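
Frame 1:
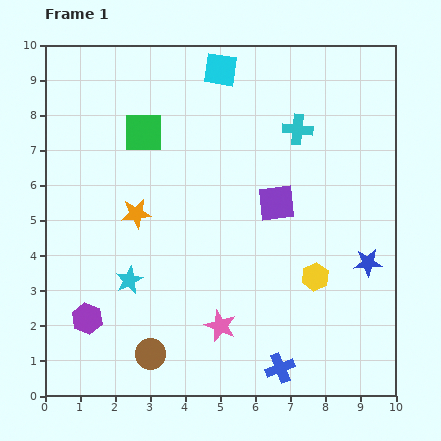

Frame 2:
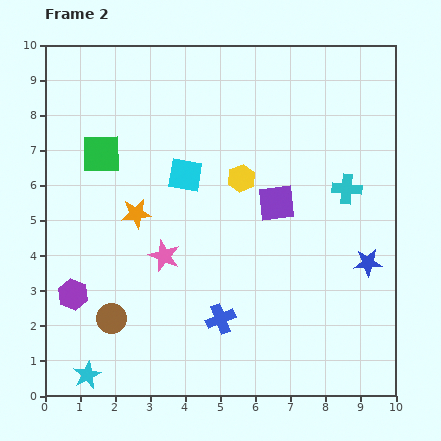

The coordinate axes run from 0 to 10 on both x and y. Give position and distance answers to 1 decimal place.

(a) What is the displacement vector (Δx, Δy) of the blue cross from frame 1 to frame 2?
(-1.7, 1.4)

The blue cross was at (6.7, 0.8) in frame 1 and (5.0, 2.2) in frame 2.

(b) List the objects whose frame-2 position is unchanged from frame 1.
the purple square, the orange star, the blue star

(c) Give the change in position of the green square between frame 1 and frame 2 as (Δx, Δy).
(-1.2, -0.6)

The green square was at (2.8, 7.5) in frame 1 and (1.6, 6.9) in frame 2.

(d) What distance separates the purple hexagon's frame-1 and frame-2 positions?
0.8

The purple hexagon moved from (1.2, 2.2) to (0.8, 2.9), a distance of √(0.4² + 0.7²) ≈ 0.8.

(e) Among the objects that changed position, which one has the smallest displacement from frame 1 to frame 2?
the purple hexagon

(moved 0.8)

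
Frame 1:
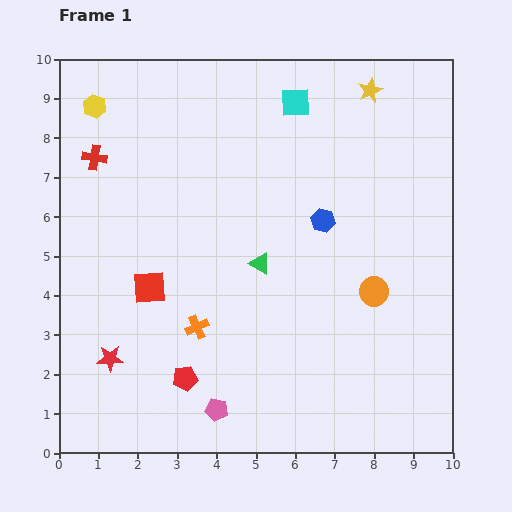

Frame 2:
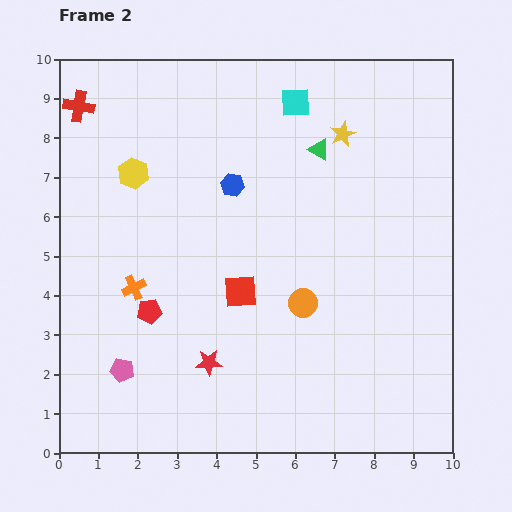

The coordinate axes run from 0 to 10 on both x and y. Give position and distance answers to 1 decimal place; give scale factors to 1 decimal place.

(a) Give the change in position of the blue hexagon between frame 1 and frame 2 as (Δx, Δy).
(-2.3, 0.9)

The blue hexagon was at (6.7, 5.9) in frame 1 and (4.4, 6.8) in frame 2.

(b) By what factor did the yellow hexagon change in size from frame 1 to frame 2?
1.3×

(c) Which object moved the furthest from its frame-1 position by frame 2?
the green triangle

(moved 3.3; next 2.6)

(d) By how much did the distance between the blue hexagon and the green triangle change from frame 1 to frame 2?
+0.5

Distance in frame 1: 1.9. Distance in frame 2: 2.4.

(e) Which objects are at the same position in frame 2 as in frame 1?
the cyan square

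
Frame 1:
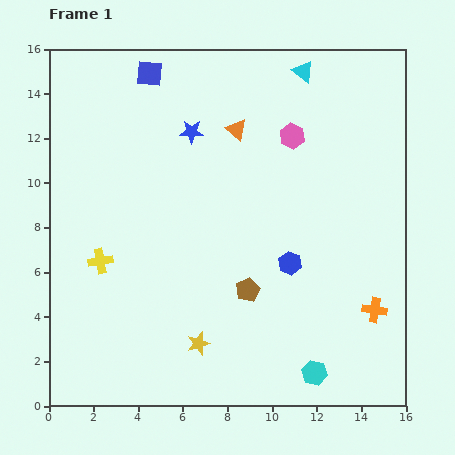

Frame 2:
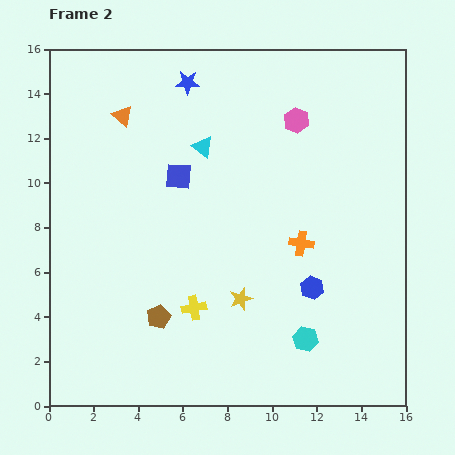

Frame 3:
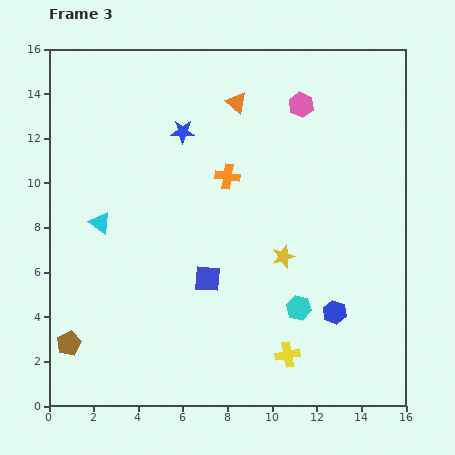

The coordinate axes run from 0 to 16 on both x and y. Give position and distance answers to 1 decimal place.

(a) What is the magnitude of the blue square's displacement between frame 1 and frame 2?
4.8

The blue square moved from (4.5, 14.9) to (5.8, 10.3), a distance of √(1.3² + 4.6²) ≈ 4.8.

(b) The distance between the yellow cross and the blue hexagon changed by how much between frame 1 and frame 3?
-5.7

Distance in frame 1: 8.5. Distance in frame 3: 2.8.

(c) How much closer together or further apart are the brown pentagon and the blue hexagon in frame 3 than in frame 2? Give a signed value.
+5.0

Distance in frame 2: 7.0. Distance in frame 3: 12.0.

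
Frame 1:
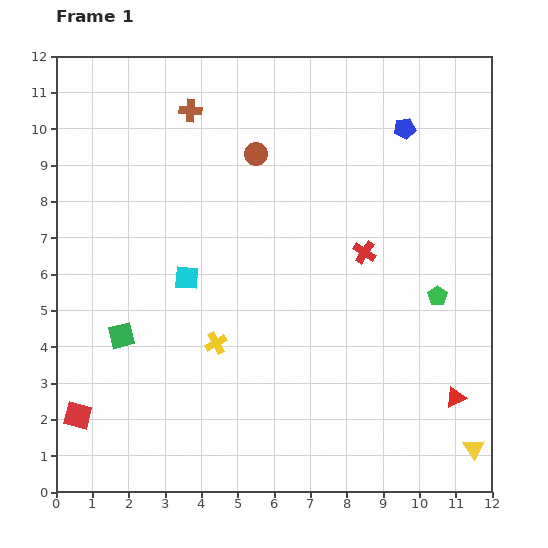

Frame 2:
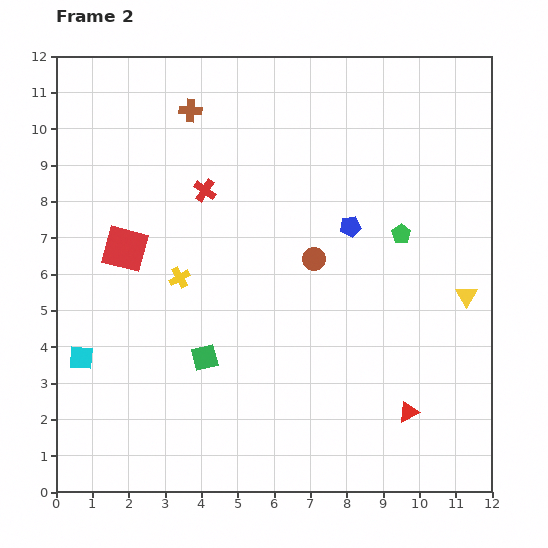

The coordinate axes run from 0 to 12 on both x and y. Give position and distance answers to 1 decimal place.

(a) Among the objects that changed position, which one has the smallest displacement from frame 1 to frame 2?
the red triangle

(moved 1.4)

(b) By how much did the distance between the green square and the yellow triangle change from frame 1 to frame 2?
-2.8

Distance in frame 1: 10.2. Distance in frame 2: 7.4.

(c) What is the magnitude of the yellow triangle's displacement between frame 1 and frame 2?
4.2

The yellow triangle moved from (11.5, 1.2) to (11.3, 5.4), a distance of √(0.2² + 4.2²) ≈ 4.2.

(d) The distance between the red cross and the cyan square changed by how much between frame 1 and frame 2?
+0.8

Distance in frame 1: 4.9. Distance in frame 2: 5.7.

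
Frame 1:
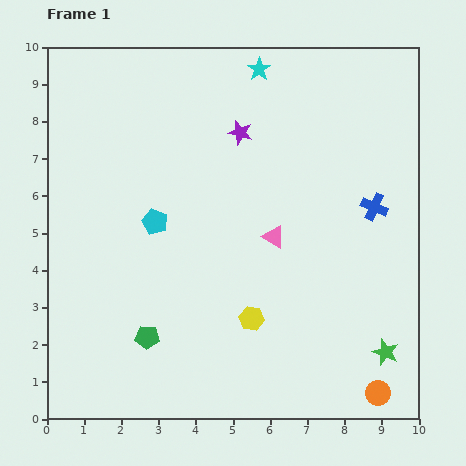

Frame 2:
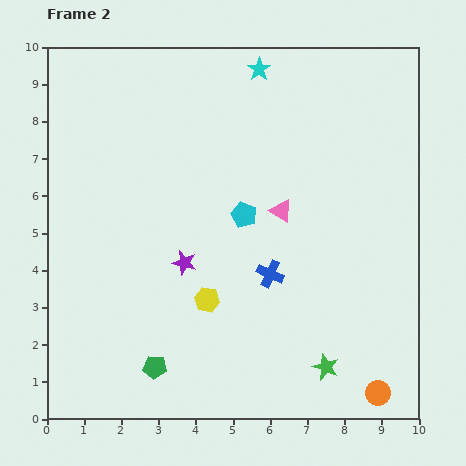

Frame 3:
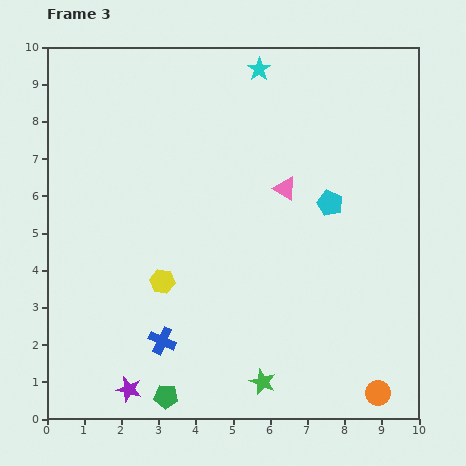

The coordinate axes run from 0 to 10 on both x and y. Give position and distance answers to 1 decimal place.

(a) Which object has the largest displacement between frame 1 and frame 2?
the purple star

(moved 3.8; next 3.3)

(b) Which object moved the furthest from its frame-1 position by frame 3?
the purple star

(moved 7.5; next 6.7)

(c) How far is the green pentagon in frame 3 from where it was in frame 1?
1.7

The green pentagon moved from (2.7, 2.2) to (3.2, 0.6), a distance of √(0.5² + 1.6²) ≈ 1.7.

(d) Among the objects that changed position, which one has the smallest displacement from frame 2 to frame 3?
the pink triangle

(moved 0.6)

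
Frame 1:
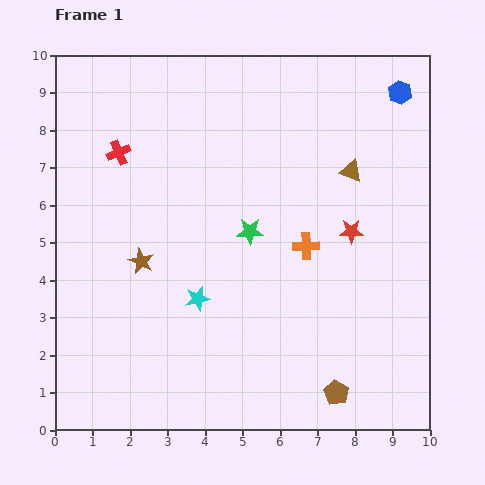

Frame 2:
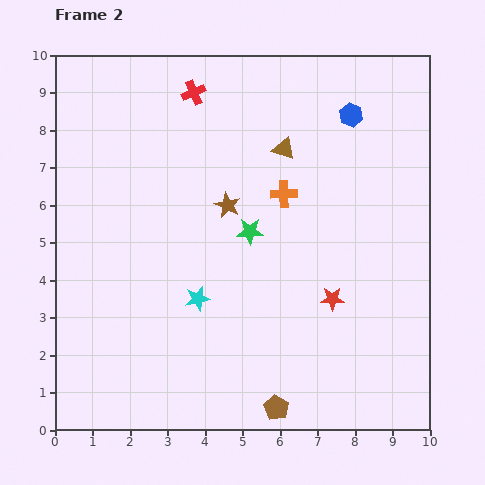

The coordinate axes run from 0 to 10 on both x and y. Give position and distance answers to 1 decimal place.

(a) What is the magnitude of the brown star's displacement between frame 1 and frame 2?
2.7

The brown star moved from (2.3, 4.5) to (4.6, 6.0), a distance of √(2.3² + 1.5²) ≈ 2.7.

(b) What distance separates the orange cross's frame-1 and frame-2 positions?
1.5

The orange cross moved from (6.7, 4.9) to (6.1, 6.3), a distance of √(0.6² + 1.4²) ≈ 1.5.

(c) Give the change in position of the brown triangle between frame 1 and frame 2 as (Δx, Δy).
(-1.8, 0.6)

The brown triangle was at (7.9, 6.9) in frame 1 and (6.1, 7.5) in frame 2.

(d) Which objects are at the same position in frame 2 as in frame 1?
the green star, the cyan star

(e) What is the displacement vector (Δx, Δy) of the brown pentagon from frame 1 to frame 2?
(-1.6, -0.4)

The brown pentagon was at (7.5, 1.0) in frame 1 and (5.9, 0.6) in frame 2.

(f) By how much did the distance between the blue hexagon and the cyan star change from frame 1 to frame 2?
-1.3

Distance in frame 1: 7.7. Distance in frame 2: 6.4.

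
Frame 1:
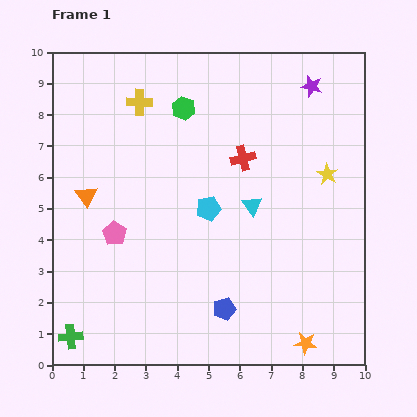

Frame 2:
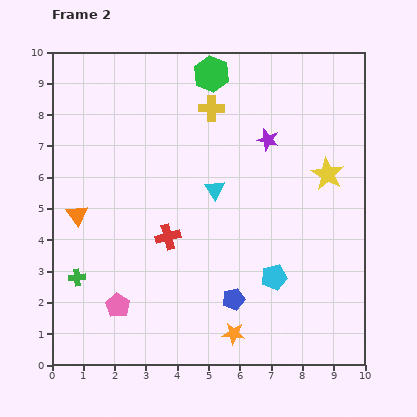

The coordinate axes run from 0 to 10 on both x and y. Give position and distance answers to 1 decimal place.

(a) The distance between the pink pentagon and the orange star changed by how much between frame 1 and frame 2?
-3.2

Distance in frame 1: 7.0. Distance in frame 2: 3.8.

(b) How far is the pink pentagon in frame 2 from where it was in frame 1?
2.3

The pink pentagon moved from (2.0, 4.2) to (2.1, 1.9), a distance of √(0.1² + 2.3²) ≈ 2.3.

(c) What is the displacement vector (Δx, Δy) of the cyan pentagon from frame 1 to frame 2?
(2.1, -2.2)

The cyan pentagon was at (5.0, 5.0) in frame 1 and (7.1, 2.8) in frame 2.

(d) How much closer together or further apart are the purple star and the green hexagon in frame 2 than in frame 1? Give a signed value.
-1.4

Distance in frame 1: 4.2. Distance in frame 2: 2.8.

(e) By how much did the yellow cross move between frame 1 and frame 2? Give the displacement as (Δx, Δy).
(2.3, -0.2)

The yellow cross was at (2.8, 8.4) in frame 1 and (5.1, 8.2) in frame 2.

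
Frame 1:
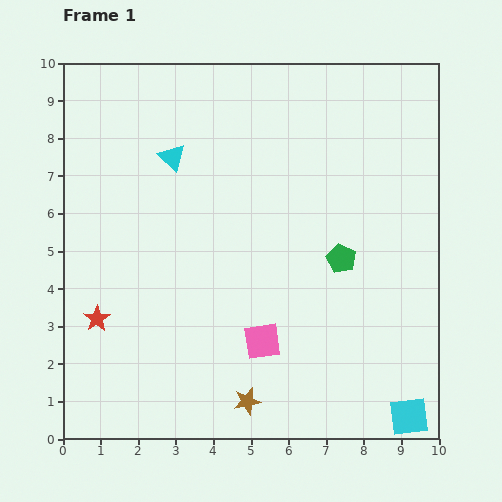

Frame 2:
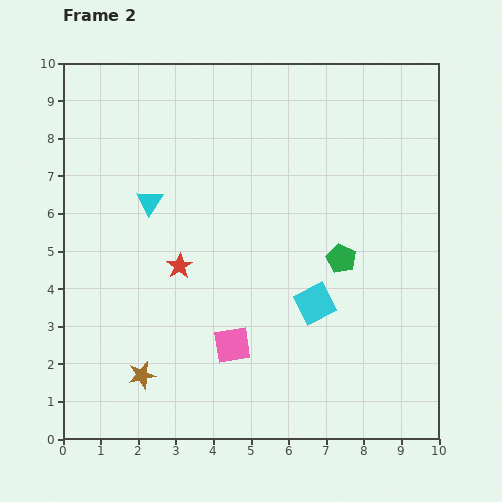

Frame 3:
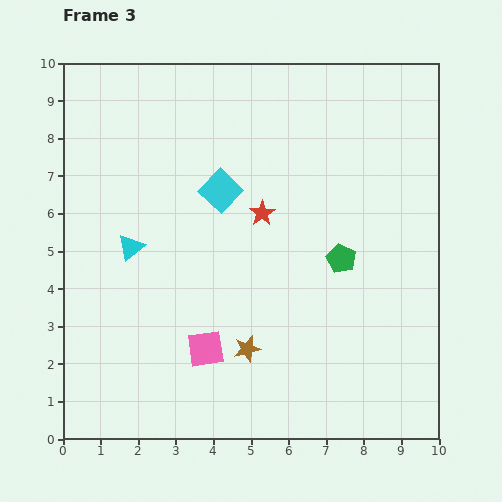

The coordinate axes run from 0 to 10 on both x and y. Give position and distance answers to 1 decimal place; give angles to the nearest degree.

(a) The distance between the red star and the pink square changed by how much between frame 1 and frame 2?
-1.9

Distance in frame 1: 4.4. Distance in frame 2: 2.5.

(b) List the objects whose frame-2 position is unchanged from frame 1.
the green pentagon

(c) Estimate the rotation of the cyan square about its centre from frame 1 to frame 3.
40° counter-clockwise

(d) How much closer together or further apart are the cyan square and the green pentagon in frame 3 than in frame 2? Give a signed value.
+2.3

Distance in frame 2: 1.4. Distance in frame 3: 3.7.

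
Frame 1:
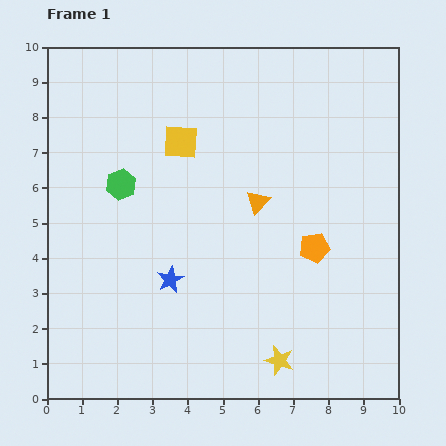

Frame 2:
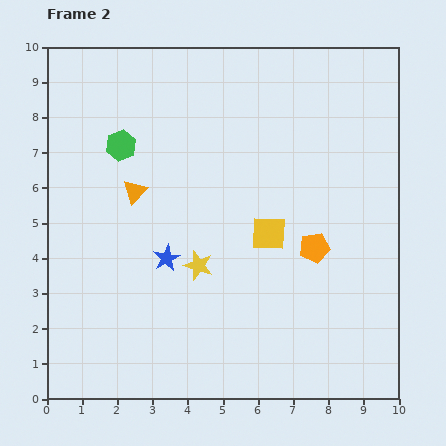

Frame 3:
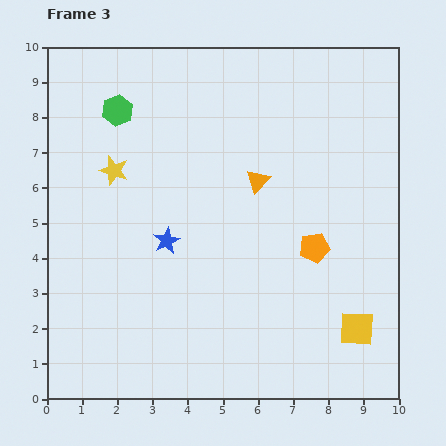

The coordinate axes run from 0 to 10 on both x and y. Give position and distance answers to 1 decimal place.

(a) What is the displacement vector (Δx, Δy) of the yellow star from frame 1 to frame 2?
(-2.3, 2.7)

The yellow star was at (6.6, 1.1) in frame 1 and (4.3, 3.8) in frame 2.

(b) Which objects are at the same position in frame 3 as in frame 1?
the orange pentagon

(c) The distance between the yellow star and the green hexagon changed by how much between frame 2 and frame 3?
-2.3

Distance in frame 2: 4.0. Distance in frame 3: 1.7.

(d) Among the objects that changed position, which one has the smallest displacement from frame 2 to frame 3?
the blue star

(moved 0.5)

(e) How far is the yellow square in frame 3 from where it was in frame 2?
3.7

The yellow square moved from (6.3, 4.7) to (8.8, 2.0), a distance of √(2.5² + 2.7²) ≈ 3.7.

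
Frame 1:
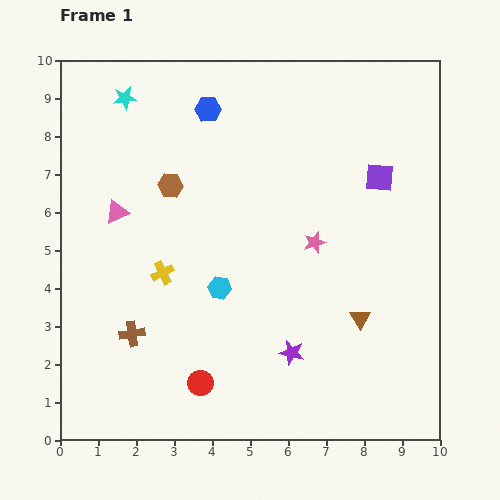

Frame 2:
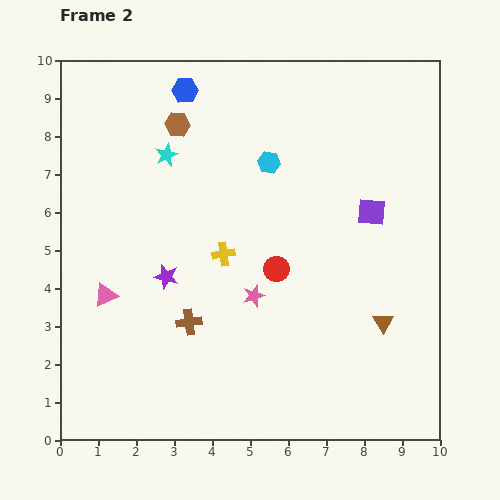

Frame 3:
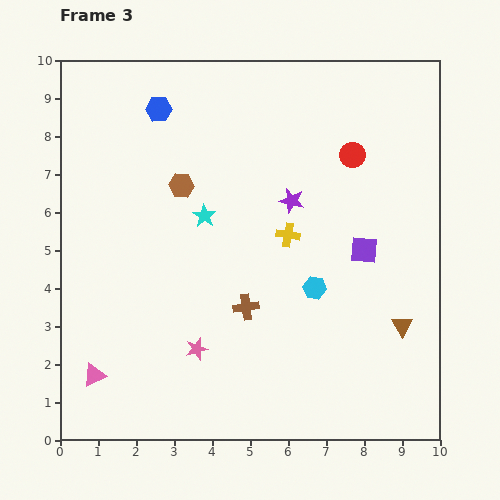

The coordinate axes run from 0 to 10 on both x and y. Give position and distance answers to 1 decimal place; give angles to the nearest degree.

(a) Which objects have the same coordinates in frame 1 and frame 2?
none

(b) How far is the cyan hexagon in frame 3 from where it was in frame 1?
2.5

The cyan hexagon moved from (4.2, 4.0) to (6.7, 4.0), a distance of √(2.5² + 0.0²) ≈ 2.5.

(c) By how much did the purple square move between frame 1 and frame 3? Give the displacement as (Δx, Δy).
(-0.4, -1.9)

The purple square was at (8.4, 6.9) in frame 1 and (8.0, 5.0) in frame 3.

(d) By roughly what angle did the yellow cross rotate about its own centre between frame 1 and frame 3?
36° clockwise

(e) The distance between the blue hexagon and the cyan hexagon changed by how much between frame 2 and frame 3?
+3.3

Distance in frame 2: 2.9. Distance in frame 3: 6.2.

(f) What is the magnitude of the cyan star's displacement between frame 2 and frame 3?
1.9

The cyan star moved from (2.8, 7.5) to (3.8, 5.9), a distance of √(1.0² + 1.6²) ≈ 1.9.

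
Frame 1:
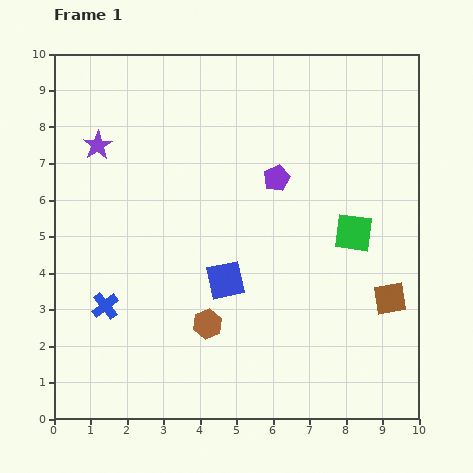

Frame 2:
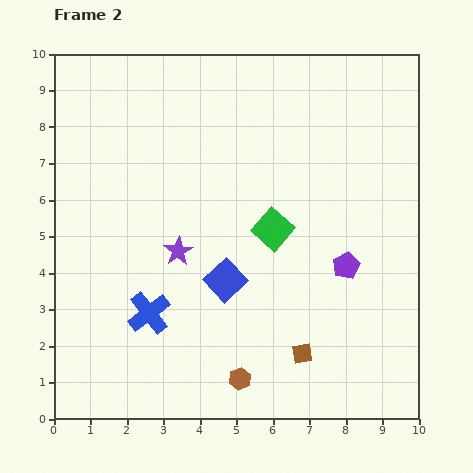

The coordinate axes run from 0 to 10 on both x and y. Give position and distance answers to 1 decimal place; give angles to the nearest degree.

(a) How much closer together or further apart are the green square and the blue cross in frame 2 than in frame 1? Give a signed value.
-3.0

Distance in frame 1: 7.1. Distance in frame 2: 4.1.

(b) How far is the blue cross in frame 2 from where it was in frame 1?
1.2

The blue cross moved from (1.4, 3.1) to (2.6, 2.9), a distance of √(1.2² + 0.2²) ≈ 1.2.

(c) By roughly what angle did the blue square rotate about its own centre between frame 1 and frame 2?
31° counter-clockwise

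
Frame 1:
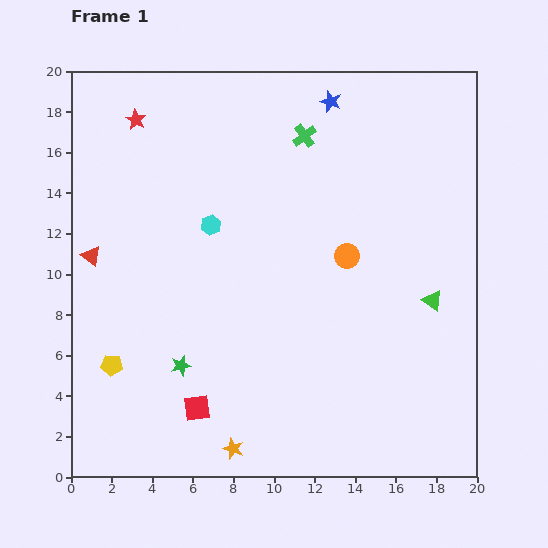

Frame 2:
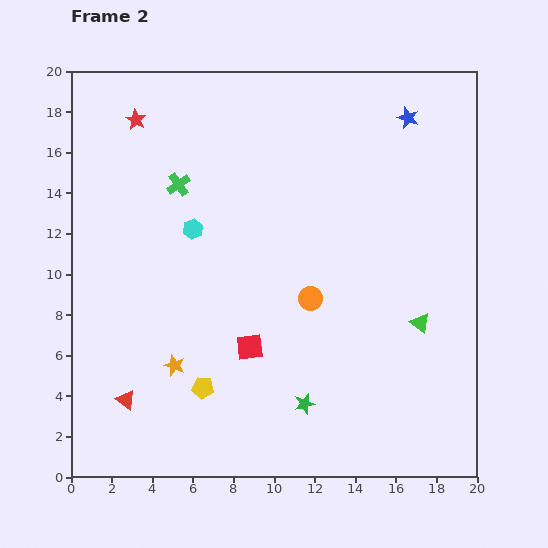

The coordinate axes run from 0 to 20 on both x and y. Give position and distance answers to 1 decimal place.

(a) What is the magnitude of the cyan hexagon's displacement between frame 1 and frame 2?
0.9

The cyan hexagon moved from (6.9, 12.4) to (6.0, 12.2), a distance of √(0.9² + 0.2²) ≈ 0.9.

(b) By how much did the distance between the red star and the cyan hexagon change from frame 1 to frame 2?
-0.3

Distance in frame 1: 6.4. Distance in frame 2: 6.1.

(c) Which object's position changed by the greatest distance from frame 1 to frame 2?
the red triangle

(moved 7.3; next 6.6)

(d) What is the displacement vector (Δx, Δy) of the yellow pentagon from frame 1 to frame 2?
(4.5, -1.1)

The yellow pentagon was at (2.0, 5.5) in frame 1 and (6.5, 4.4) in frame 2.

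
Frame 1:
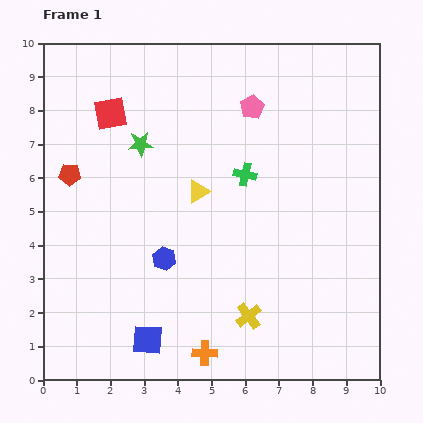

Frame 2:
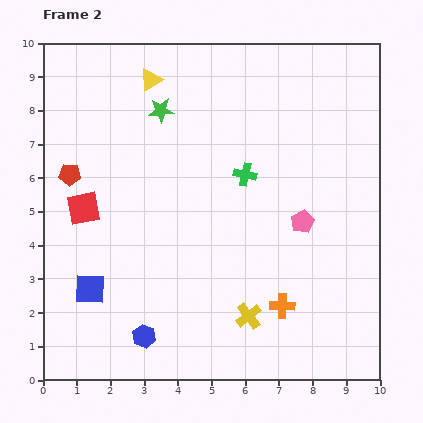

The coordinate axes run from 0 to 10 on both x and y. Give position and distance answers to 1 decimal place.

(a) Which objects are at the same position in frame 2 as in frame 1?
the green cross, the red pentagon, the yellow cross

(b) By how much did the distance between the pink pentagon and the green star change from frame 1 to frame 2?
+1.8

Distance in frame 1: 3.5. Distance in frame 2: 5.3.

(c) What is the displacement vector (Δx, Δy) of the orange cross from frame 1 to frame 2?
(2.3, 1.4)

The orange cross was at (4.8, 0.8) in frame 1 and (7.1, 2.2) in frame 2.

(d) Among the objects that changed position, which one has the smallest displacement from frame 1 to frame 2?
the green star

(moved 1.2)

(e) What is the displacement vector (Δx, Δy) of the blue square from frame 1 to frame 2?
(-1.7, 1.5)

The blue square was at (3.1, 1.2) in frame 1 and (1.4, 2.7) in frame 2.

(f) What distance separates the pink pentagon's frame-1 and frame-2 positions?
3.7

The pink pentagon moved from (6.2, 8.1) to (7.7, 4.7), a distance of √(1.5² + 3.4²) ≈ 3.7.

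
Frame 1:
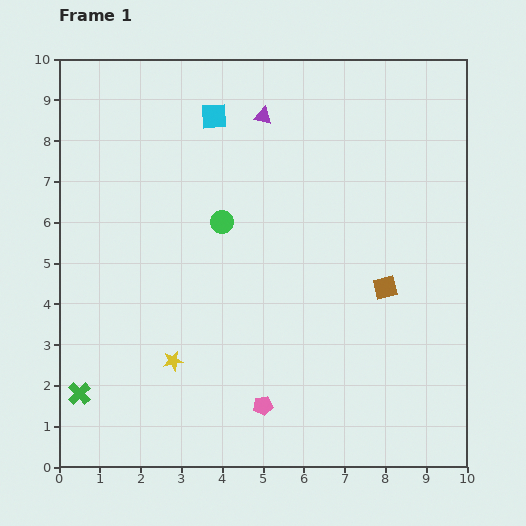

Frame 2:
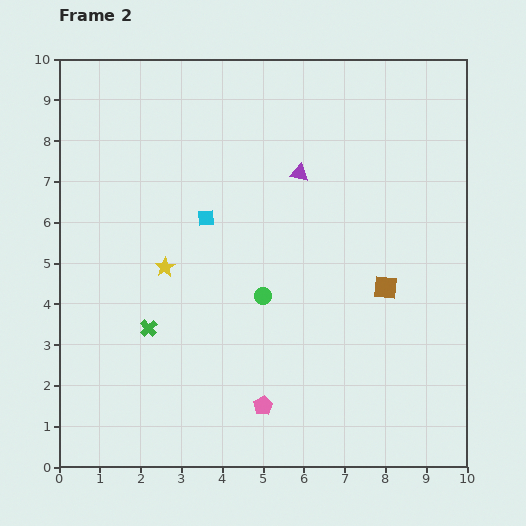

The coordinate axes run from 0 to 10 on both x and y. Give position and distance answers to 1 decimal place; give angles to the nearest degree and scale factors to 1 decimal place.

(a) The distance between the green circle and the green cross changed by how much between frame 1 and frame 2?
-2.6

Distance in frame 1: 5.5. Distance in frame 2: 2.9.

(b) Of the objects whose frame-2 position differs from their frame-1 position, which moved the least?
the purple triangle

(moved 1.7)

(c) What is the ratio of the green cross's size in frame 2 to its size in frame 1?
0.7×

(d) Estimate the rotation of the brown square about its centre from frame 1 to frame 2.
19° clockwise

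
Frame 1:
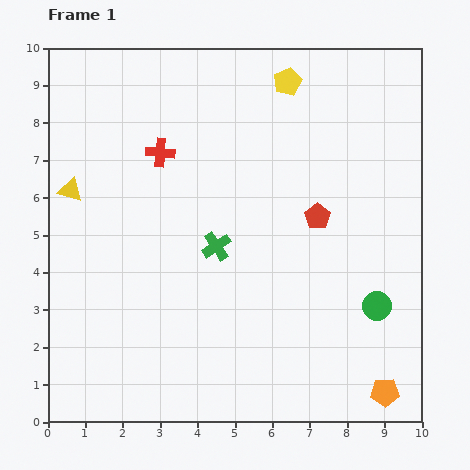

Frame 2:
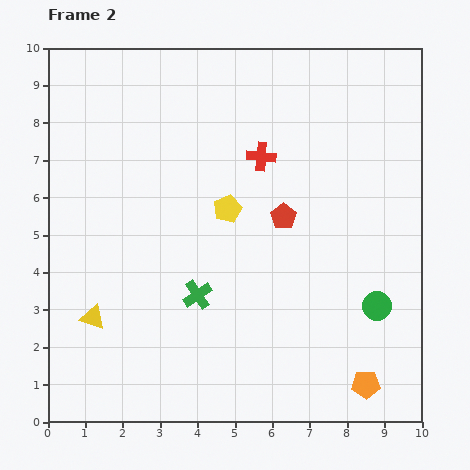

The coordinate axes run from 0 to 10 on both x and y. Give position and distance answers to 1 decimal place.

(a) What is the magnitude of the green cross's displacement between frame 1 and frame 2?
1.4

The green cross moved from (4.5, 4.7) to (4.0, 3.4), a distance of √(0.5² + 1.3²) ≈ 1.4.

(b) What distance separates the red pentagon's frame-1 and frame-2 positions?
0.9

The red pentagon moved from (7.2, 5.5) to (6.3, 5.5), a distance of √(0.9² + 0.0²) ≈ 0.9.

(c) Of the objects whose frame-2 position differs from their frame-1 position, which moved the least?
the orange pentagon

(moved 0.5)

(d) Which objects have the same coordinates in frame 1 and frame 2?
the green circle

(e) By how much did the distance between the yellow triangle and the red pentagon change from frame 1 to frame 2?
-0.8

Distance in frame 1: 6.6. Distance in frame 2: 5.8.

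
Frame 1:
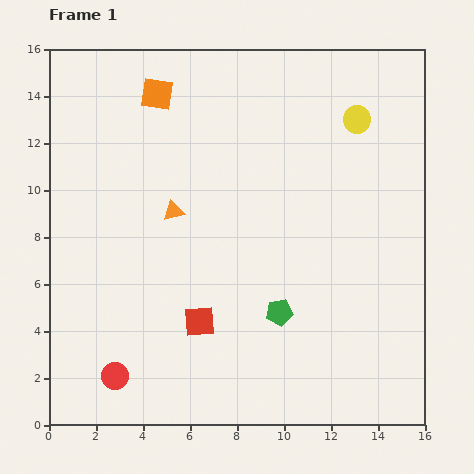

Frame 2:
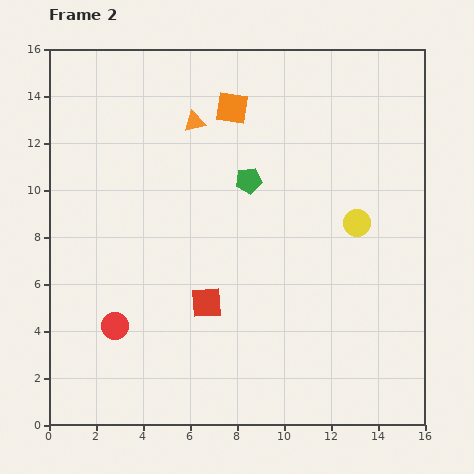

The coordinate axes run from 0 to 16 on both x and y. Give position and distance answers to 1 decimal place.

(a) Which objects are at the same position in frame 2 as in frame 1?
none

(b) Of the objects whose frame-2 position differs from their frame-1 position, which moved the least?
the red square

(moved 0.9)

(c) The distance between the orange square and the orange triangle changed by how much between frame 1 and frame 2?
-3.3

Distance in frame 1: 5.0. Distance in frame 2: 1.7.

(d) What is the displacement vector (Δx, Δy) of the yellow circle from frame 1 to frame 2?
(0.0, -4.4)

The yellow circle was at (13.1, 13.0) in frame 1 and (13.1, 8.6) in frame 2.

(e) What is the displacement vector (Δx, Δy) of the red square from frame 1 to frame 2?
(0.3, 0.8)

The red square was at (6.4, 4.4) in frame 1 and (6.7, 5.2) in frame 2.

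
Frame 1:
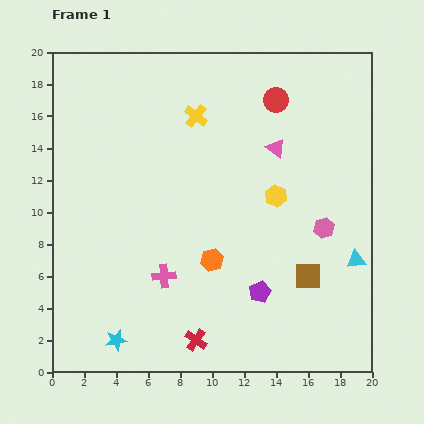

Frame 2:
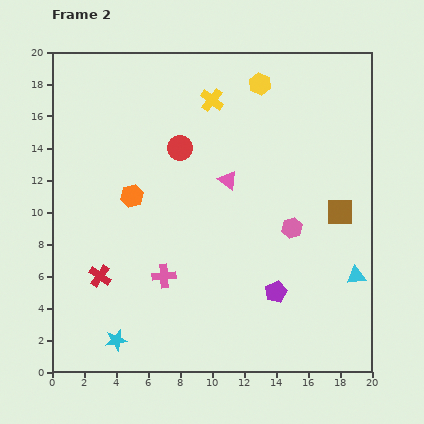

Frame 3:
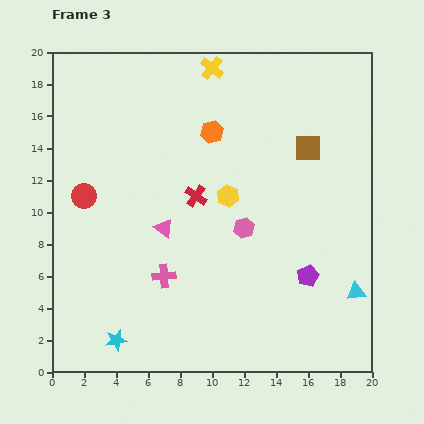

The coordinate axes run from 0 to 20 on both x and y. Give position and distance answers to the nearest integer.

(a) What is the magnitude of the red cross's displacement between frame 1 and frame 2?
7

The red cross moved from (9, 2) to (3, 6), a distance of √(6² + 4²) ≈ 7.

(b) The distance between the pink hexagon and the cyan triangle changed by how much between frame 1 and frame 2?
+2

Distance in frame 1: 3. Distance in frame 2: 5.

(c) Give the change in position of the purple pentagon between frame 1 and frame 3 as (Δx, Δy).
(3, 1)

The purple pentagon was at (13, 5) in frame 1 and (16, 6) in frame 3.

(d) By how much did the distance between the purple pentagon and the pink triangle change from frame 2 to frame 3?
+1

Distance in frame 2: 8. Distance in frame 3: 9.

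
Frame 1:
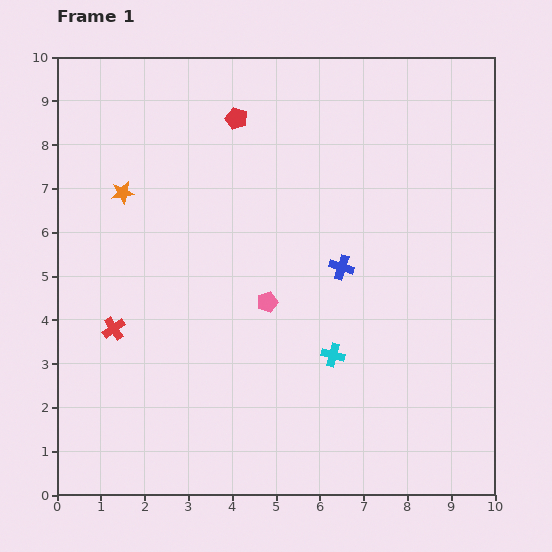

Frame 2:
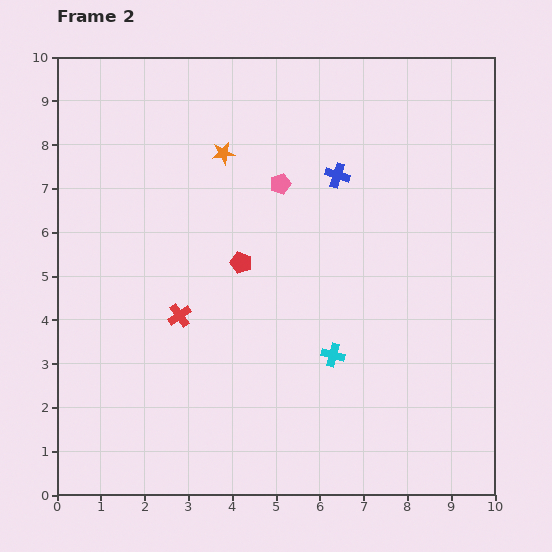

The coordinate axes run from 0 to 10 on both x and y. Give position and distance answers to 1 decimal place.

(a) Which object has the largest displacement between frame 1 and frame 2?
the red pentagon

(moved 3.3; next 2.7)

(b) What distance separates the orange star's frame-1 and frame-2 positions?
2.5

The orange star moved from (1.5, 6.9) to (3.8, 7.8), a distance of √(2.3² + 0.9²) ≈ 2.5.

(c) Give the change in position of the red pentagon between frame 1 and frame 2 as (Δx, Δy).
(0.1, -3.3)

The red pentagon was at (4.1, 8.6) in frame 1 and (4.2, 5.3) in frame 2.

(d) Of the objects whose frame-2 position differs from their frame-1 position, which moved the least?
the red cross

(moved 1.5)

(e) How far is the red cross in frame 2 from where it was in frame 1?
1.5

The red cross moved from (1.3, 3.8) to (2.8, 4.1), a distance of √(1.5² + 0.3²) ≈ 1.5.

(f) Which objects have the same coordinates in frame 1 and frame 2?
the cyan cross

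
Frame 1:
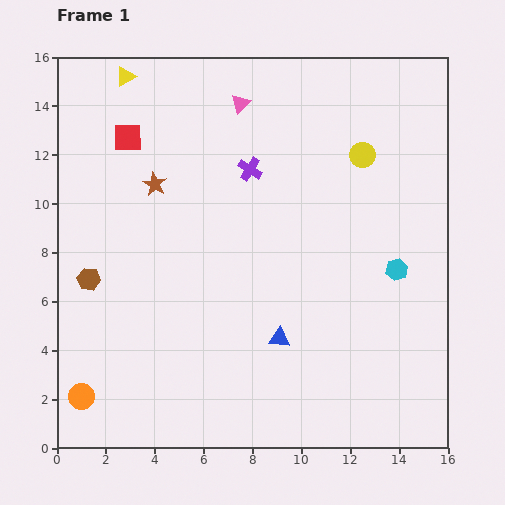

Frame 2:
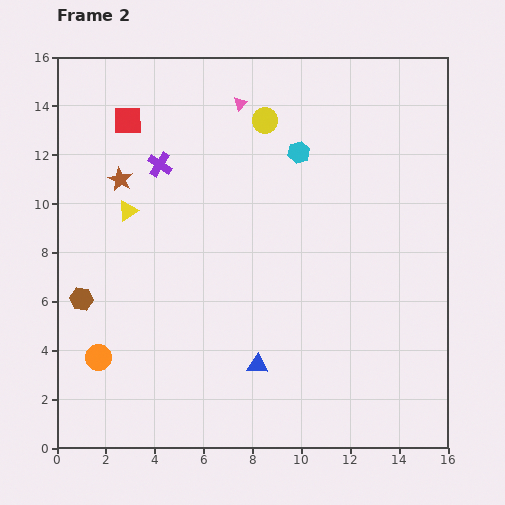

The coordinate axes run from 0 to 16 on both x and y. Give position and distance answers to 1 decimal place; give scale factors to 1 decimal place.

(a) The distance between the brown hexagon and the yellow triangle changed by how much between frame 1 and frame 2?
-4.3

Distance in frame 1: 8.4. Distance in frame 2: 4.1.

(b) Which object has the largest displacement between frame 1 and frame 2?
the cyan hexagon

(moved 6.2; next 5.5)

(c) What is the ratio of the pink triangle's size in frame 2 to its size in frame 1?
0.7×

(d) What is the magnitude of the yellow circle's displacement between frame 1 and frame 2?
4.2

The yellow circle moved from (12.5, 12.0) to (8.5, 13.4), a distance of √(4.0² + 1.4²) ≈ 4.2.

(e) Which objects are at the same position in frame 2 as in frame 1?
the pink triangle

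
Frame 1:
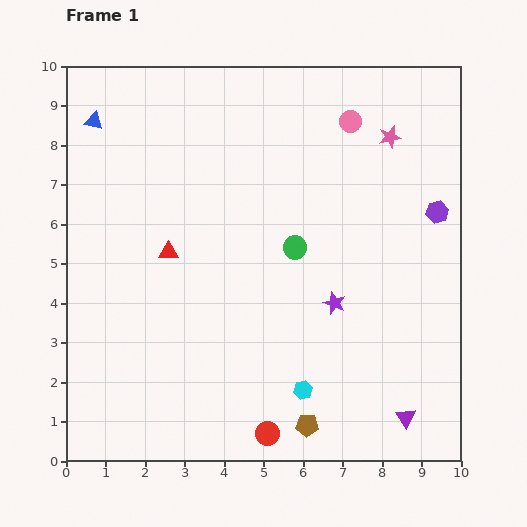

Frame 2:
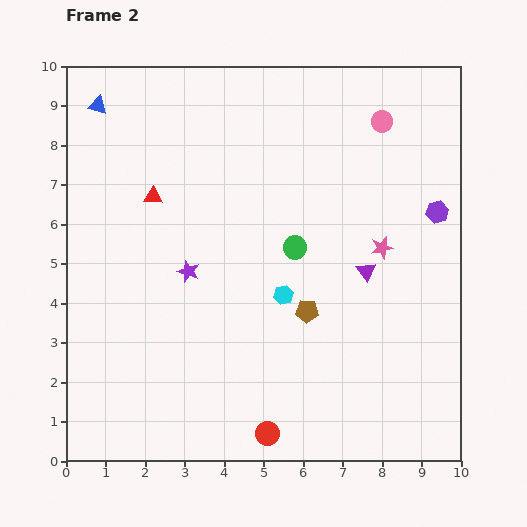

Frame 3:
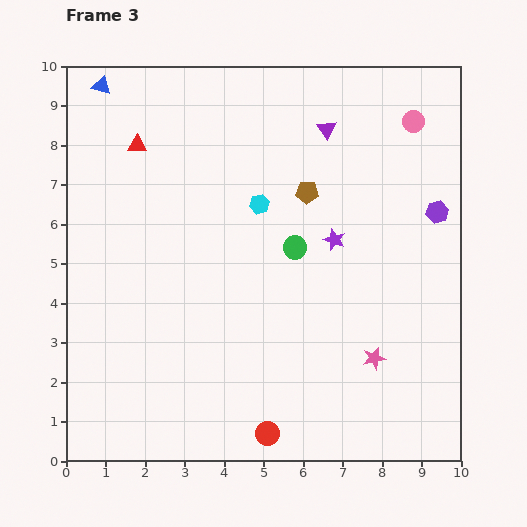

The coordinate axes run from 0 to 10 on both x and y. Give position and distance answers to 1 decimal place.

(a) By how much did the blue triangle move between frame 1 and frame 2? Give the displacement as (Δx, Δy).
(0.1, 0.4)

The blue triangle was at (0.7, 8.6) in frame 1 and (0.8, 9.0) in frame 2.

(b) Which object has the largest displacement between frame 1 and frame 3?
the purple triangle

(moved 7.6; next 5.9)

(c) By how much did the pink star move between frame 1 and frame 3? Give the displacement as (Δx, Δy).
(-0.4, -5.6)

The pink star was at (8.2, 8.2) in frame 1 and (7.8, 2.6) in frame 3.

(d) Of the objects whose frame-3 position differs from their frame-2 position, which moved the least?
the blue triangle

(moved 0.5)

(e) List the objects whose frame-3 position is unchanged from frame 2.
the purple hexagon, the red circle, the green circle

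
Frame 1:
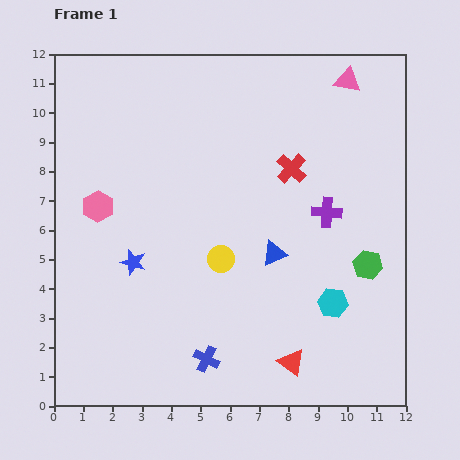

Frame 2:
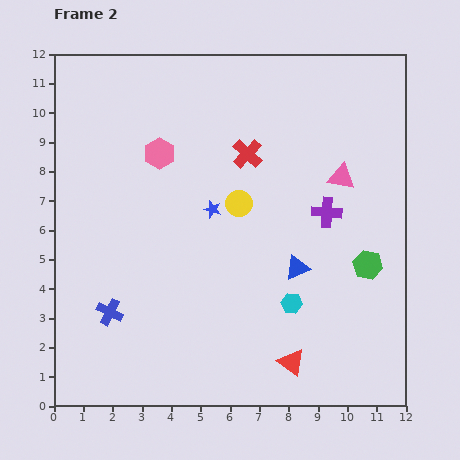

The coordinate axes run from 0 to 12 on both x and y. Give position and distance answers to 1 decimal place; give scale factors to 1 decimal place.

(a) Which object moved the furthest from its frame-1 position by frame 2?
the blue cross

(moved 3.7; next 3.3)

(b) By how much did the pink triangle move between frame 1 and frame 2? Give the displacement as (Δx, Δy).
(-0.2, -3.3)

The pink triangle was at (10.0, 11.1) in frame 1 and (9.8, 7.8) in frame 2.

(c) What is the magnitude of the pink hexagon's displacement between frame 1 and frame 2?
2.8

The pink hexagon moved from (1.5, 6.8) to (3.6, 8.6), a distance of √(2.1² + 1.8²) ≈ 2.8.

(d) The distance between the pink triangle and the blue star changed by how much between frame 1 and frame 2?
-5.1

Distance in frame 1: 9.6. Distance in frame 2: 4.5.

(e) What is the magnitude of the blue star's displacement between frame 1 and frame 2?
3.2

The blue star moved from (2.7, 4.9) to (5.4, 6.7), a distance of √(2.7² + 1.8²) ≈ 3.2.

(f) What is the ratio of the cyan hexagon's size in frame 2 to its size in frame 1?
0.7×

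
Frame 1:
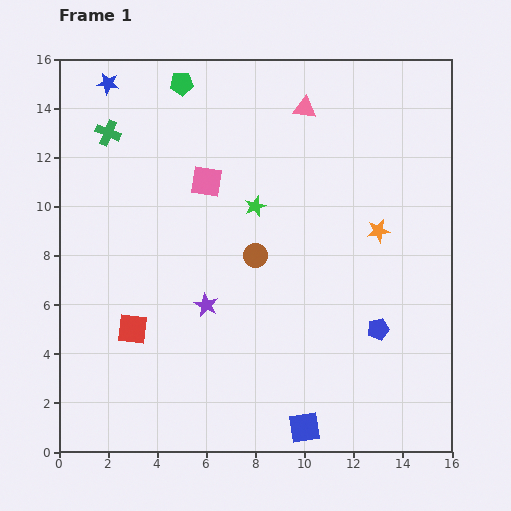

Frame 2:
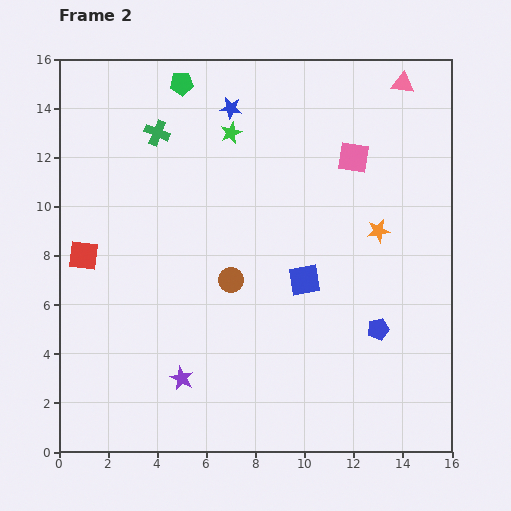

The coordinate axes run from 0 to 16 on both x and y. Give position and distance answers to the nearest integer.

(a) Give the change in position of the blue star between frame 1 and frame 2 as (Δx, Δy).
(5, -1)

The blue star was at (2, 15) in frame 1 and (7, 14) in frame 2.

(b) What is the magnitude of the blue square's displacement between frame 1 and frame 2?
6

The blue square moved from (10, 1) to (10, 7), a distance of √(0² + 6²) ≈ 6.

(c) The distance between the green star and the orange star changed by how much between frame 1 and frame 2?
+2

Distance in frame 1: 5. Distance in frame 2: 7.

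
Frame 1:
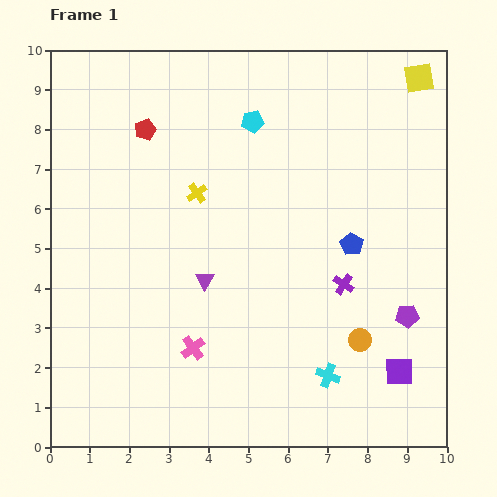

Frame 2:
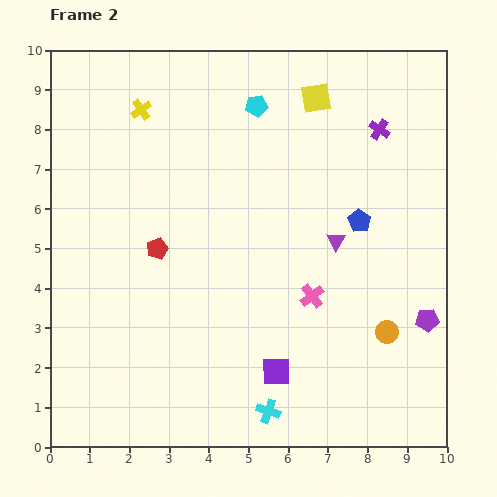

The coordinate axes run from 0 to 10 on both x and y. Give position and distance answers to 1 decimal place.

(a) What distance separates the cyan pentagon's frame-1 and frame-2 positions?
0.4

The cyan pentagon moved from (5.1, 8.2) to (5.2, 8.6), a distance of √(0.1² + 0.4²) ≈ 0.4.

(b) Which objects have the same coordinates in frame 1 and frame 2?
none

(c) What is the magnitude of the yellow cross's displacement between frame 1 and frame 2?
2.5

The yellow cross moved from (3.7, 6.4) to (2.3, 8.5), a distance of √(1.4² + 2.1²) ≈ 2.5.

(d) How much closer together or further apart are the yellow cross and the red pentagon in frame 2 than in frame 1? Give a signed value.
+1.4

Distance in frame 1: 2.1. Distance in frame 2: 3.5.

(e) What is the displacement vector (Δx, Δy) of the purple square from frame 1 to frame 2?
(-3.1, 0.0)

The purple square was at (8.8, 1.9) in frame 1 and (5.7, 1.9) in frame 2.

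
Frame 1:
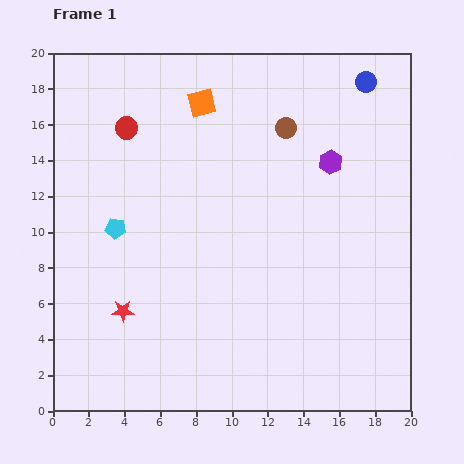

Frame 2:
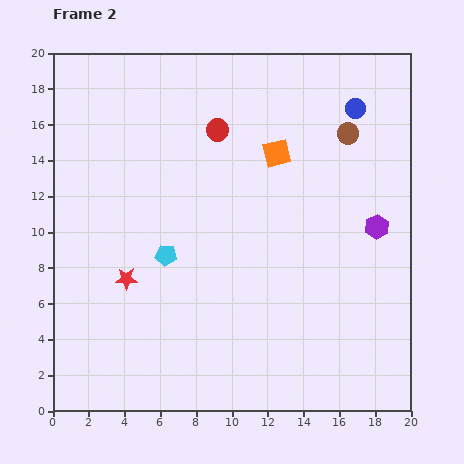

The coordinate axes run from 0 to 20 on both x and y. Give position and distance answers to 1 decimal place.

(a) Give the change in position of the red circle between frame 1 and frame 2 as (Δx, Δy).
(5.1, -0.1)

The red circle was at (4.1, 15.8) in frame 1 and (9.2, 15.7) in frame 2.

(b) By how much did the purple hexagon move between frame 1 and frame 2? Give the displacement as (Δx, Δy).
(2.6, -3.6)

The purple hexagon was at (15.5, 13.9) in frame 1 and (18.1, 10.3) in frame 2.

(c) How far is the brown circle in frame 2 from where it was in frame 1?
3.5

The brown circle moved from (13.0, 15.8) to (16.5, 15.5), a distance of √(3.5² + 0.3²) ≈ 3.5.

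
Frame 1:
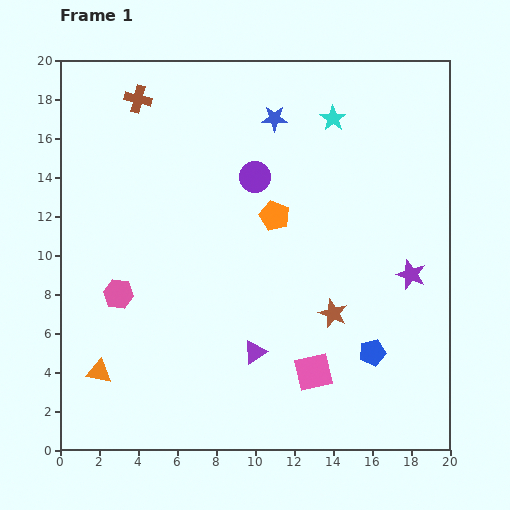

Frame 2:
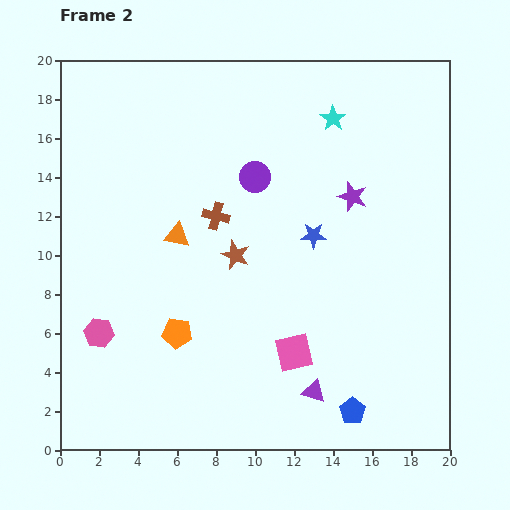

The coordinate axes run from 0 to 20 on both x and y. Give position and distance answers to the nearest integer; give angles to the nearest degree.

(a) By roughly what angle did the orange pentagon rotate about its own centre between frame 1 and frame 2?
17° counter-clockwise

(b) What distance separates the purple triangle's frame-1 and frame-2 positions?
4

The purple triangle moved from (10, 5) to (13, 3), a distance of √(3² + 2²) ≈ 4.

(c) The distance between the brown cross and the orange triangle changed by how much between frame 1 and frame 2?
-12

Distance in frame 1: 14. Distance in frame 2: 2.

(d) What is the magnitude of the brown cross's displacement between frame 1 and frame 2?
7

The brown cross moved from (4, 18) to (8, 12), a distance of √(4² + 6²) ≈ 7.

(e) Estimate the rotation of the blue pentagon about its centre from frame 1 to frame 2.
23° counter-clockwise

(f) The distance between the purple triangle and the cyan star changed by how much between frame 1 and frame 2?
+1

Distance in frame 1: 13. Distance in frame 2: 14.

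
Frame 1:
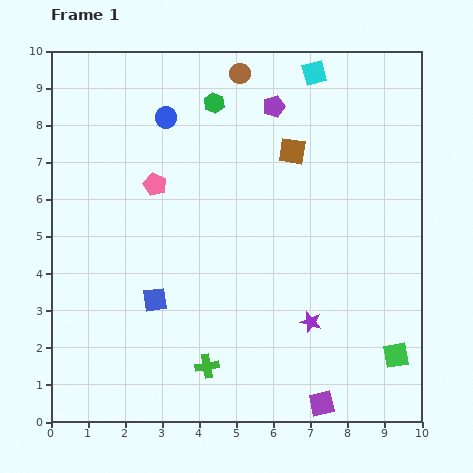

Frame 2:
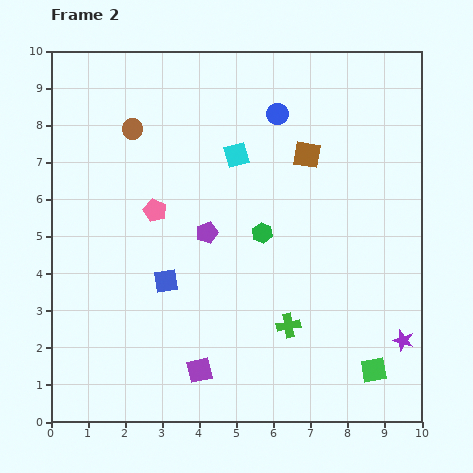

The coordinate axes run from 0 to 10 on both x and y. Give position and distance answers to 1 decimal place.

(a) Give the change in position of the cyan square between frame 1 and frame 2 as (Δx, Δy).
(-2.1, -2.2)

The cyan square was at (7.1, 9.4) in frame 1 and (5.0, 7.2) in frame 2.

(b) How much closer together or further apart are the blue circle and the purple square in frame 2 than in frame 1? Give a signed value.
-1.6

Distance in frame 1: 8.8. Distance in frame 2: 7.2.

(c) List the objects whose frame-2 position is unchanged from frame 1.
none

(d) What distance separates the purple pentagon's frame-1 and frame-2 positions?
3.8

The purple pentagon moved from (6.0, 8.5) to (4.2, 5.1), a distance of √(1.8² + 3.4²) ≈ 3.8.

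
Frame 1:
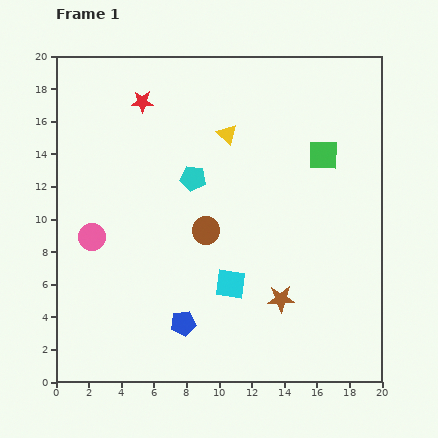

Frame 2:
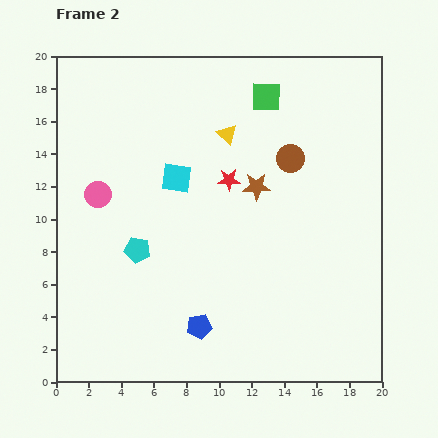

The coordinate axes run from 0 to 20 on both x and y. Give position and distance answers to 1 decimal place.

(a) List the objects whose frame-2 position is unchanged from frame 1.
the yellow triangle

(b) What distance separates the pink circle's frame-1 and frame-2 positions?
2.6

The pink circle moved from (2.2, 8.9) to (2.6, 11.5), a distance of √(0.4² + 2.6²) ≈ 2.6.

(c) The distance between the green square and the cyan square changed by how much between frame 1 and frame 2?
-2.3

Distance in frame 1: 9.7. Distance in frame 2: 7.4.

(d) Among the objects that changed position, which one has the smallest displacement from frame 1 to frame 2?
the blue pentagon

(moved 1.0)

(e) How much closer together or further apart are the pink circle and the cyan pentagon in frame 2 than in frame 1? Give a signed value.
-3.0

Distance in frame 1: 7.2. Distance in frame 2: 4.2.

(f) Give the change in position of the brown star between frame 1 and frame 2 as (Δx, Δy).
(-1.5, 6.9)

The brown star was at (13.8, 5.1) in frame 1 and (12.3, 12.0) in frame 2.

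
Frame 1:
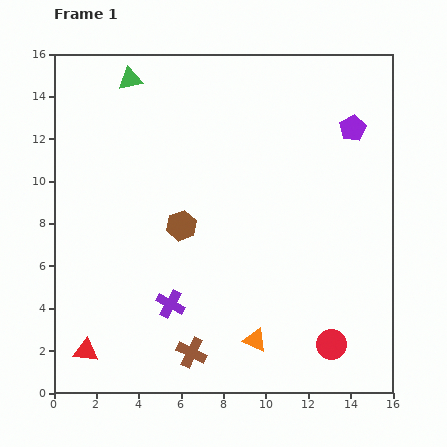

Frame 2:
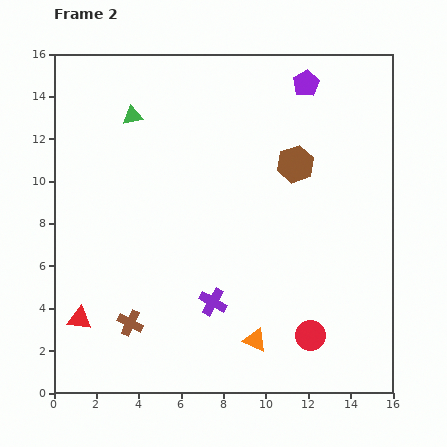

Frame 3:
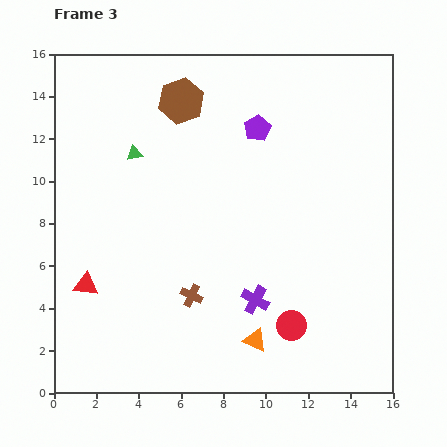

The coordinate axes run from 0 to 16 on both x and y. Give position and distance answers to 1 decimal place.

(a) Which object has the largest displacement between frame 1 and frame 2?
the brown hexagon

(moved 6.1; next 3.2)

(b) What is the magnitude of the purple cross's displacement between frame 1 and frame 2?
2.0

The purple cross moved from (5.5, 4.2) to (7.5, 4.3), a distance of √(2.0² + 0.1²) ≈ 2.0.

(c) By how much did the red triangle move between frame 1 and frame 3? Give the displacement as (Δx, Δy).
(0.0, 3.1)

The red triangle was at (1.5, 2.0) in frame 1 and (1.5, 5.1) in frame 3.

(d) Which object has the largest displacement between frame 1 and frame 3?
the brown hexagon

(moved 5.9; next 4.5)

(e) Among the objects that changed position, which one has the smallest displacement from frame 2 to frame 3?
the red circle

(moved 1.0)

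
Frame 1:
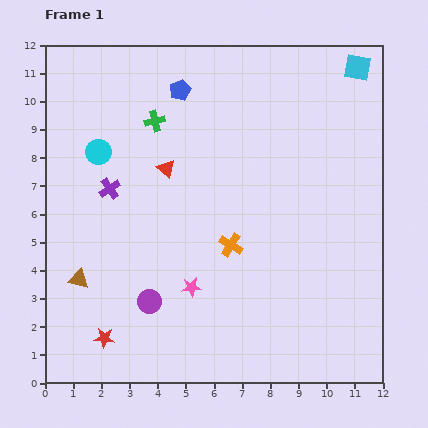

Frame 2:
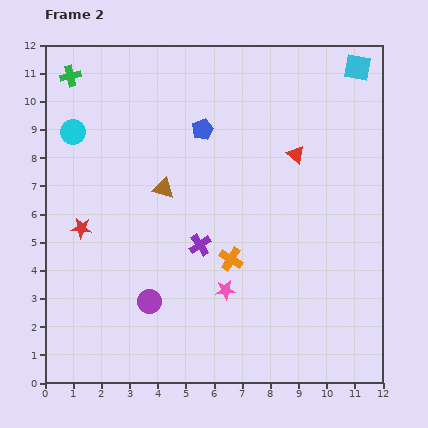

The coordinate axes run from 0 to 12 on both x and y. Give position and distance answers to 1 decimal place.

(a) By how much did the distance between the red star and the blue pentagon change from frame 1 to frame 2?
-3.7

Distance in frame 1: 9.2. Distance in frame 2: 5.5.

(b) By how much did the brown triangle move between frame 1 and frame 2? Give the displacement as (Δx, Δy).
(3.0, 3.2)

The brown triangle was at (1.2, 3.7) in frame 1 and (4.2, 6.9) in frame 2.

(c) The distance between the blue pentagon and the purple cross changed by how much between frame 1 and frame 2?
-0.2

Distance in frame 1: 4.3. Distance in frame 2: 4.1.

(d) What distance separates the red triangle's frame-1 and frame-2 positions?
4.6

The red triangle moved from (4.3, 7.6) to (8.9, 8.1), a distance of √(4.6² + 0.5²) ≈ 4.6.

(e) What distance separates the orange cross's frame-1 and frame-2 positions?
0.5

The orange cross moved from (6.6, 4.9) to (6.6, 4.4), a distance of √(0.0² + 0.5²) ≈ 0.5.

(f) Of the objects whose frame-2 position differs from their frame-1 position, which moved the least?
the orange cross

(moved 0.5)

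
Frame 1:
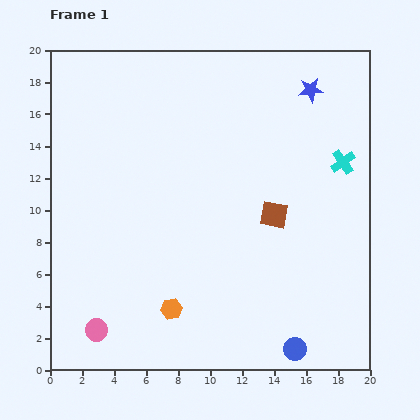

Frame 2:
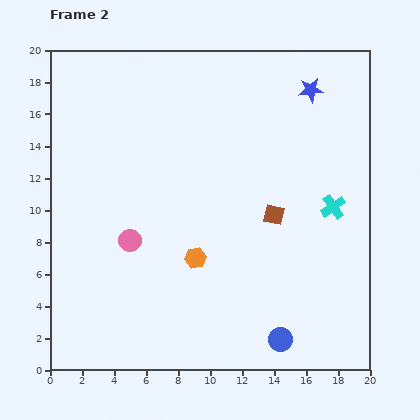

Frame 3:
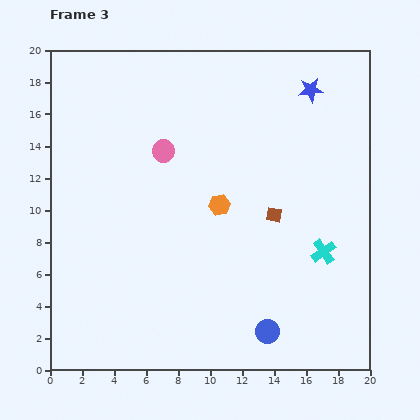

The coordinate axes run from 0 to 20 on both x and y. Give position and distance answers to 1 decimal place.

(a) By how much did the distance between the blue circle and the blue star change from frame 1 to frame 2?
-0.5

Distance in frame 1: 16.2. Distance in frame 2: 15.7.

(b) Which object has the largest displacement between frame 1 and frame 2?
the pink circle

(moved 6.0; next 3.5)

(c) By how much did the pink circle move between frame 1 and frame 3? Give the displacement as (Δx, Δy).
(4.2, 11.2)

The pink circle was at (2.9, 2.5) in frame 1 and (7.1, 13.7) in frame 3.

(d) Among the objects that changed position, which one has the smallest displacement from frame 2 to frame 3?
the blue circle

(moved 0.9)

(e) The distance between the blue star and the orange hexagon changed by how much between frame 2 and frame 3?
-3.5

Distance in frame 2: 12.7. Distance in frame 3: 9.2.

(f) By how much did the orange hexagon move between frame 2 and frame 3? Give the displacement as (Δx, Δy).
(1.5, 3.3)

The orange hexagon was at (9.1, 7.0) in frame 2 and (10.6, 10.3) in frame 3.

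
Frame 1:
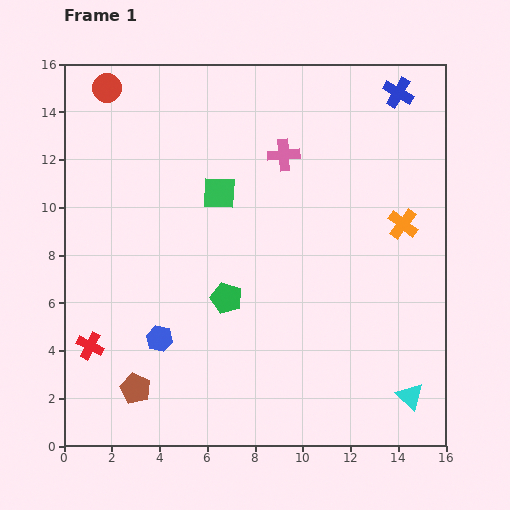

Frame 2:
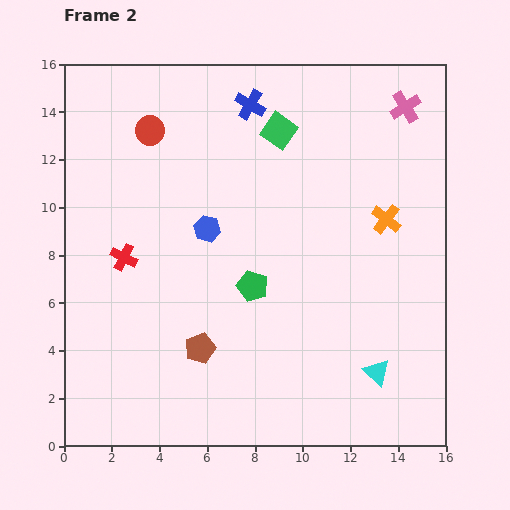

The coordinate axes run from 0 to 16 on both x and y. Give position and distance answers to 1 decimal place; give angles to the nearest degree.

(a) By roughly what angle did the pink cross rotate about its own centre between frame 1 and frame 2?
28° counter-clockwise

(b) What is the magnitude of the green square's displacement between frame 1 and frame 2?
3.6

The green square moved from (6.5, 10.6) to (9.0, 13.2), a distance of √(2.5² + 2.6²) ≈ 3.6.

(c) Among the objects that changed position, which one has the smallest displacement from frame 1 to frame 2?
the orange cross

(moved 0.7)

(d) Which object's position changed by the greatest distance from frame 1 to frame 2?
the blue cross

(moved 6.2; next 5.5)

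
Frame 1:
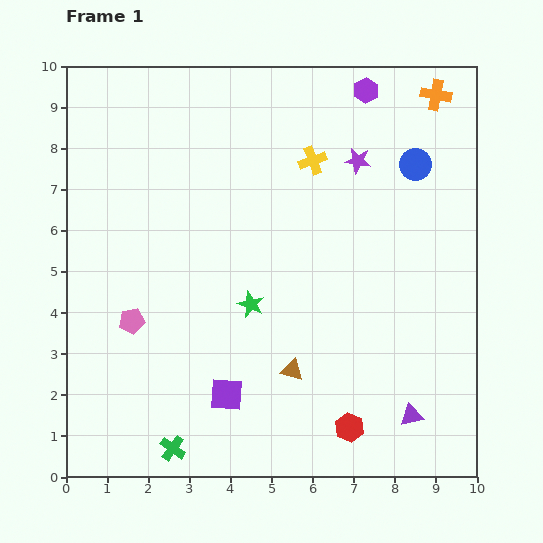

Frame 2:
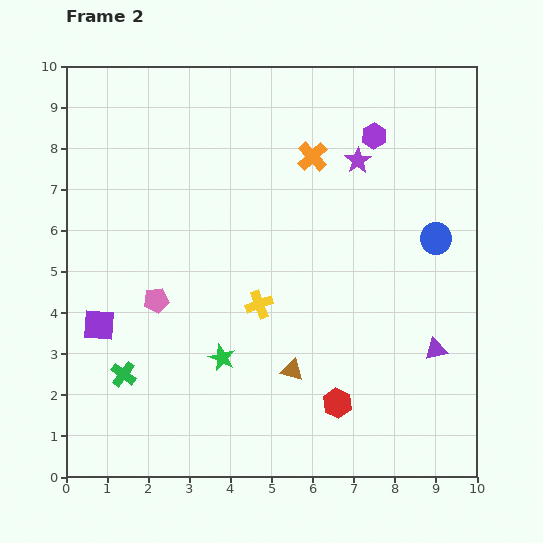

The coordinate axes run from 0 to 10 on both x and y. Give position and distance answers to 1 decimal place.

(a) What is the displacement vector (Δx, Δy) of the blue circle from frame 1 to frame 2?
(0.5, -1.8)

The blue circle was at (8.5, 7.6) in frame 1 and (9.0, 5.8) in frame 2.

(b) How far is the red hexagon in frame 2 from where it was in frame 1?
0.7

The red hexagon moved from (6.9, 1.2) to (6.6, 1.8), a distance of √(0.3² + 0.6²) ≈ 0.7.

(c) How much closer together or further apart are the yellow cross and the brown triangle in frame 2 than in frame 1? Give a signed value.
-3.3

Distance in frame 1: 5.1. Distance in frame 2: 1.8.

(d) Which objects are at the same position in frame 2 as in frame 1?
the purple star, the brown triangle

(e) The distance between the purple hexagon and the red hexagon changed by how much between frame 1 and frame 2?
-1.6

Distance in frame 1: 8.2. Distance in frame 2: 6.6.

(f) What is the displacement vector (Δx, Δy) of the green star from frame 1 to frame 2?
(-0.7, -1.3)

The green star was at (4.5, 4.2) in frame 1 and (3.8, 2.9) in frame 2.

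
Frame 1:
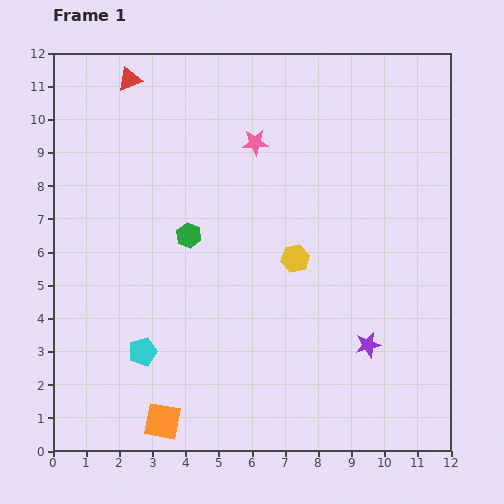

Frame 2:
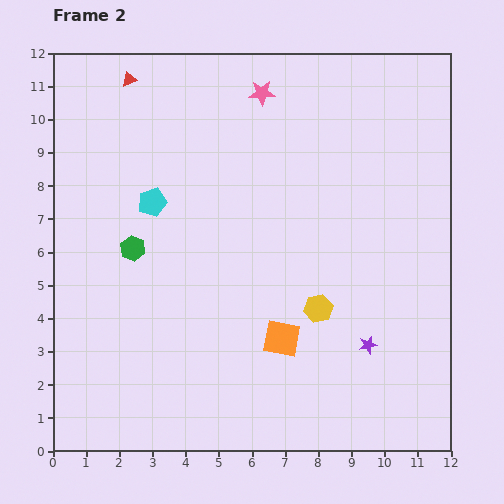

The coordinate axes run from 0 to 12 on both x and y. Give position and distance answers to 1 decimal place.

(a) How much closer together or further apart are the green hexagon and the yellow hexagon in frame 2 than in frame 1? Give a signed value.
+2.6

Distance in frame 1: 3.3. Distance in frame 2: 5.9.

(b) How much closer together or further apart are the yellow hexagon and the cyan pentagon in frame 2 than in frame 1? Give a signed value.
+0.5

Distance in frame 1: 5.4. Distance in frame 2: 5.9.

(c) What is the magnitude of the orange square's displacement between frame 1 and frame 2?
4.4

The orange square moved from (3.3, 0.9) to (6.9, 3.4), a distance of √(3.6² + 2.5²) ≈ 4.4.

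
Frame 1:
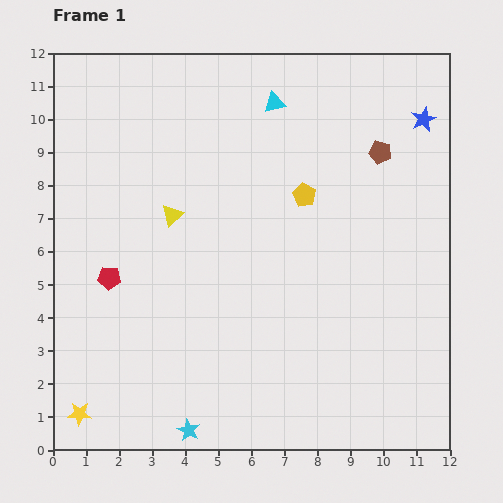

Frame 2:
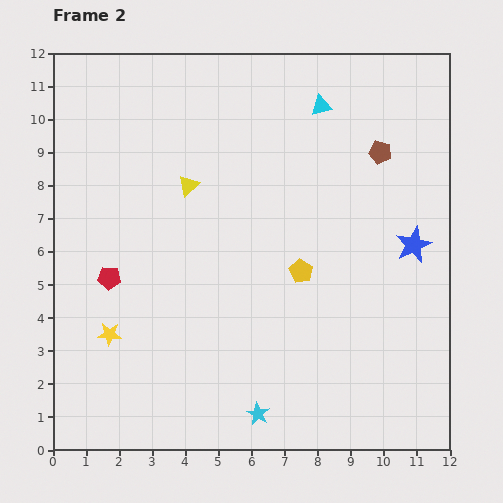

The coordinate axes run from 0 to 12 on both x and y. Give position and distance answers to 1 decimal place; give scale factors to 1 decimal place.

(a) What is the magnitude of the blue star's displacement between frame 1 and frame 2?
3.8

The blue star moved from (11.2, 10.0) to (10.9, 6.2), a distance of √(0.3² + 3.8²) ≈ 3.8.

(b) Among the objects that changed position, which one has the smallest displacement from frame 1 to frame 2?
the yellow triangle

(moved 1.0)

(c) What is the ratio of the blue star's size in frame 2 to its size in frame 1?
1.4×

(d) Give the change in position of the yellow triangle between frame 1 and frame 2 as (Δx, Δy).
(0.5, 0.9)

The yellow triangle was at (3.6, 7.1) in frame 1 and (4.1, 8.0) in frame 2.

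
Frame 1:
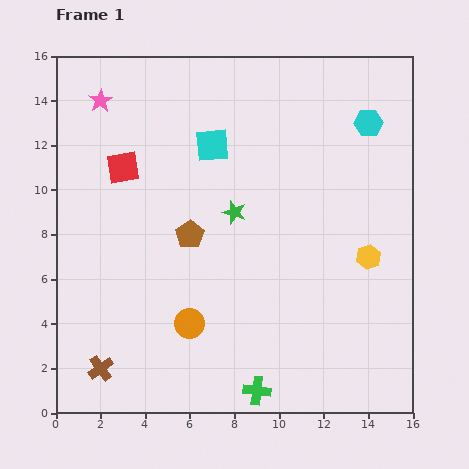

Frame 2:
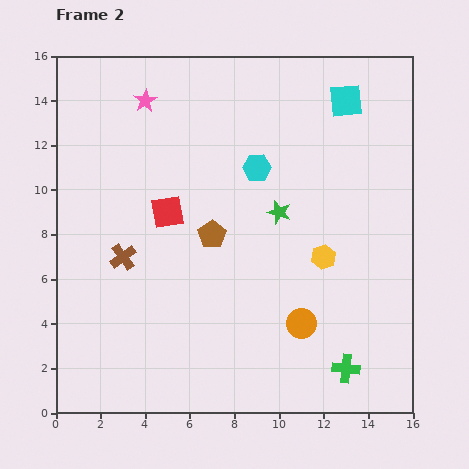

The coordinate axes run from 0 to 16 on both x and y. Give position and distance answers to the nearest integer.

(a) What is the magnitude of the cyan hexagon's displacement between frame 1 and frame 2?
5

The cyan hexagon moved from (14, 13) to (9, 11), a distance of √(5² + 2²) ≈ 5.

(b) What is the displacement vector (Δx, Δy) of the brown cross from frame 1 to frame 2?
(1, 5)

The brown cross was at (2, 2) in frame 1 and (3, 7) in frame 2.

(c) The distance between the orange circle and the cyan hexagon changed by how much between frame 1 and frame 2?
-5

Distance in frame 1: 12. Distance in frame 2: 7.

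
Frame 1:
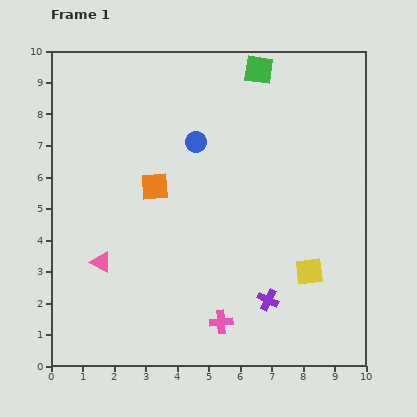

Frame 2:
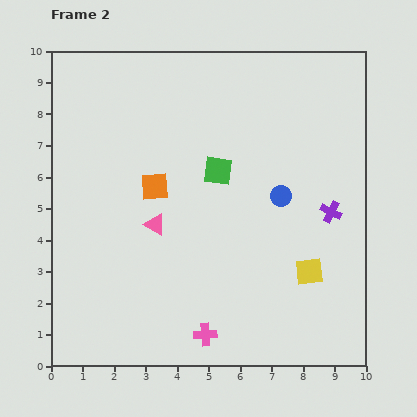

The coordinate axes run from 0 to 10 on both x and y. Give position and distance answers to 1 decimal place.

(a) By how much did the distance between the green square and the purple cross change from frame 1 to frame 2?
-3.5

Distance in frame 1: 7.3. Distance in frame 2: 3.8.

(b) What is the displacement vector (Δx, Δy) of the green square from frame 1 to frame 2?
(-1.3, -3.2)

The green square was at (6.6, 9.4) in frame 1 and (5.3, 6.2) in frame 2.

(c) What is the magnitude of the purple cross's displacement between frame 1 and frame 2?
3.4

The purple cross moved from (6.9, 2.1) to (8.9, 4.9), a distance of √(2.0² + 2.8²) ≈ 3.4.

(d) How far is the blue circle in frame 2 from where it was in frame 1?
3.2

The blue circle moved from (4.6, 7.1) to (7.3, 5.4), a distance of √(2.7² + 1.7²) ≈ 3.2.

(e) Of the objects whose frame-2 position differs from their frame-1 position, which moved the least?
the pink cross

(moved 0.6)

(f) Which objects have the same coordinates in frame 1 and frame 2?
the orange square, the yellow square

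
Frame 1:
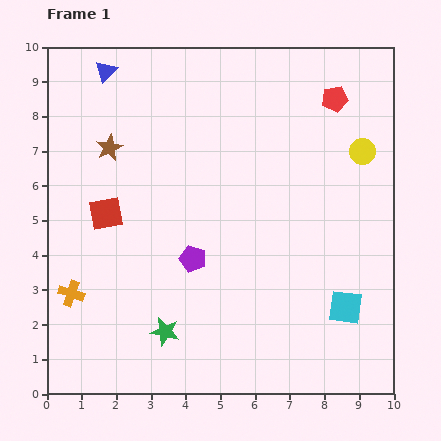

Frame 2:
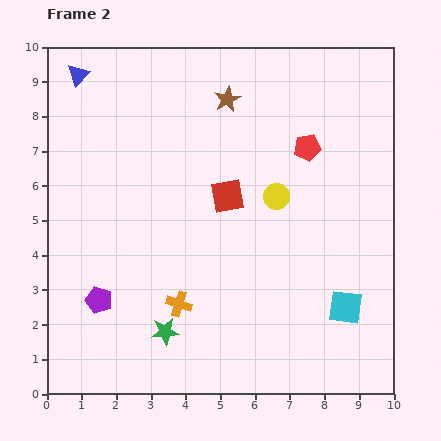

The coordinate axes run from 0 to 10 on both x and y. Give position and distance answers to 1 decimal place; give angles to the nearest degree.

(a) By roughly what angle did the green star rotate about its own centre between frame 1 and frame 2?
19° counter-clockwise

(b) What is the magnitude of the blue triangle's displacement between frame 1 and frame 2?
0.8

The blue triangle moved from (1.7, 9.3) to (0.9, 9.2), a distance of √(0.8² + 0.1²) ≈ 0.8.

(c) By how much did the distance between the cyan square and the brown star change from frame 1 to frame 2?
-1.3

Distance in frame 1: 8.2. Distance in frame 2: 6.9.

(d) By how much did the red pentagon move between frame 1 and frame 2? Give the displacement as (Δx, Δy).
(-0.8, -1.4)

The red pentagon was at (8.3, 8.5) in frame 1 and (7.5, 7.1) in frame 2.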